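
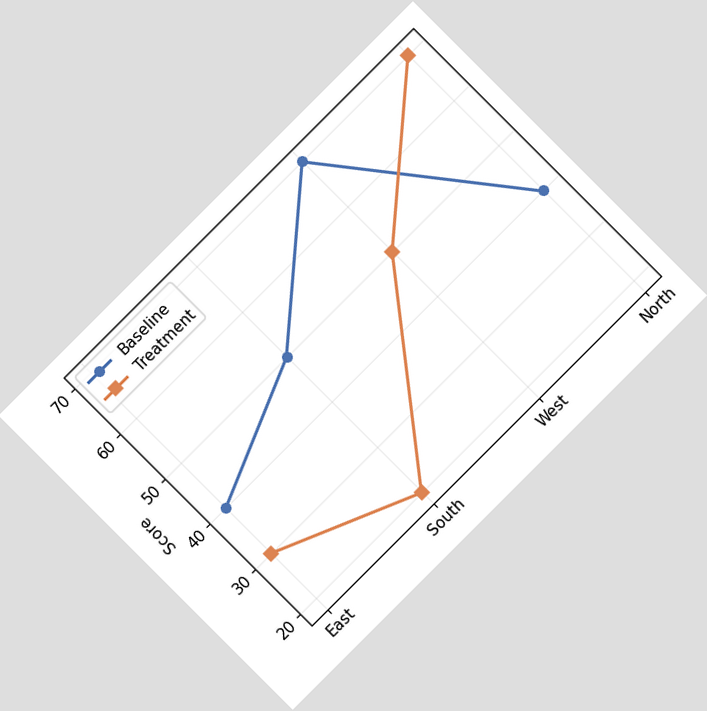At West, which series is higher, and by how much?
The chart is tilted about 45° counter-clockwise. At West, Baseline sits above the other line by 20.

Baseline, by 20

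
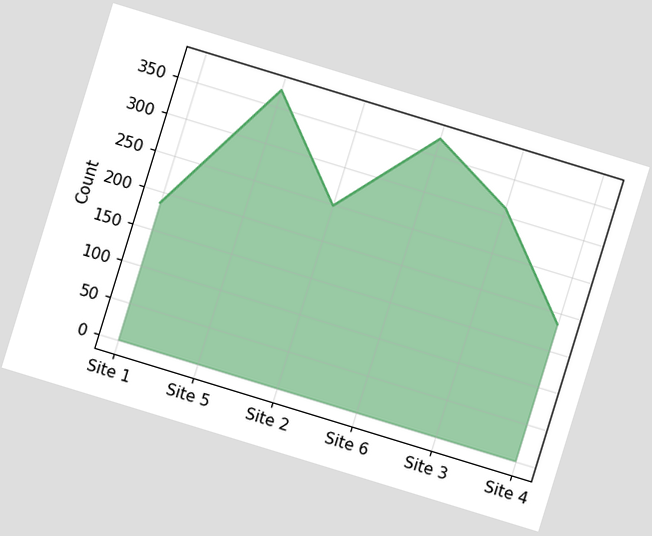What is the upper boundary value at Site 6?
The chart is tilted about 17° clockwise. At Site 6 the upper boundary is at 372.

372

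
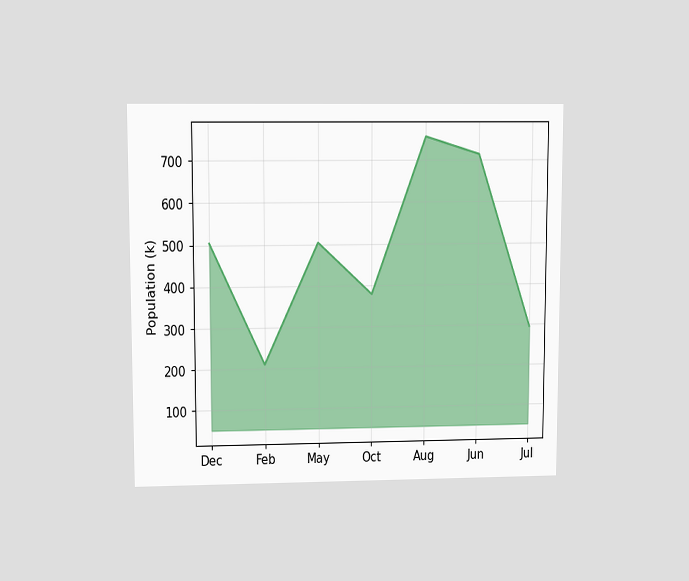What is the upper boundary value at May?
The chart is viewed at a slight angle. At May the upper boundary is at 504k.

504k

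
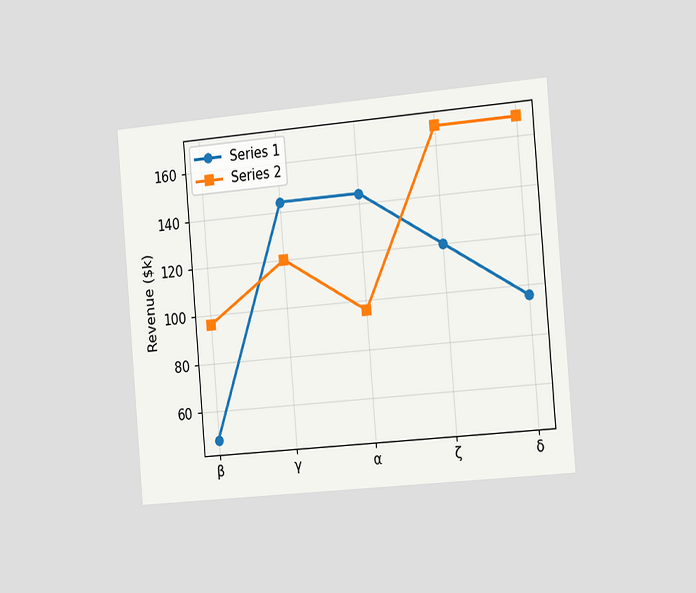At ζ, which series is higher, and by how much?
The chart is tilted about 5° counter-clockwise and viewed slightly from the right. At ζ, Series 2 sits above the other line by $48k.

Series 2, by $48k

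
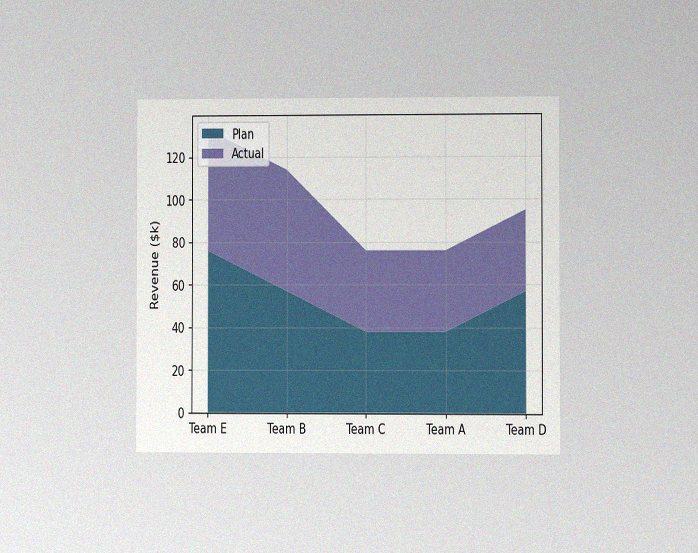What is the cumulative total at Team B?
The chart is viewed at a slight angle, with some photo noise. The stacked total at Team B reaches $114k.

$114k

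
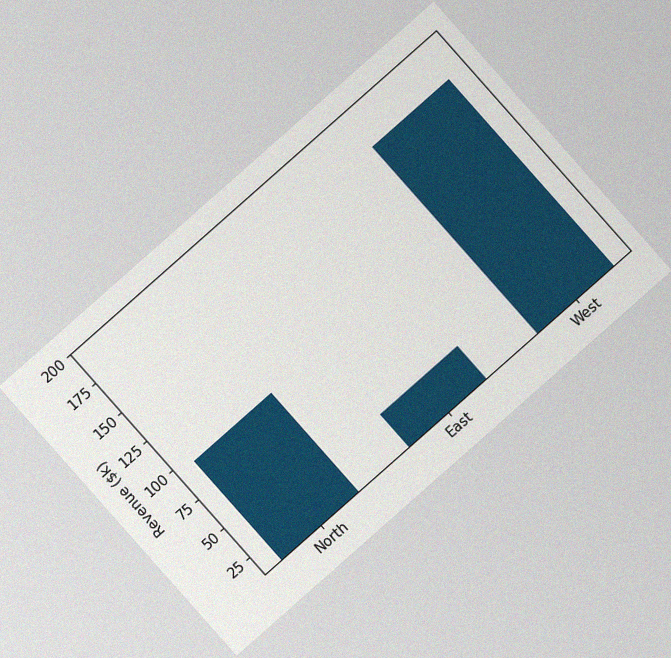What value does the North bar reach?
$95k

The chart is tilted about 42° counter-clockwise, with some photo noise. Reading along the chart's y-axis, the North bar reaches $95k.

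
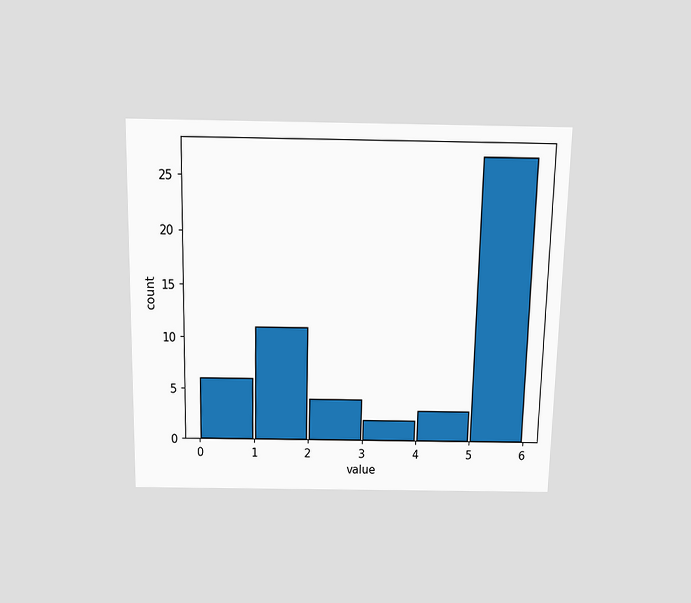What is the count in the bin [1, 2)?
11

The chart is viewed slightly from above. The [1, 2) bin has height 11.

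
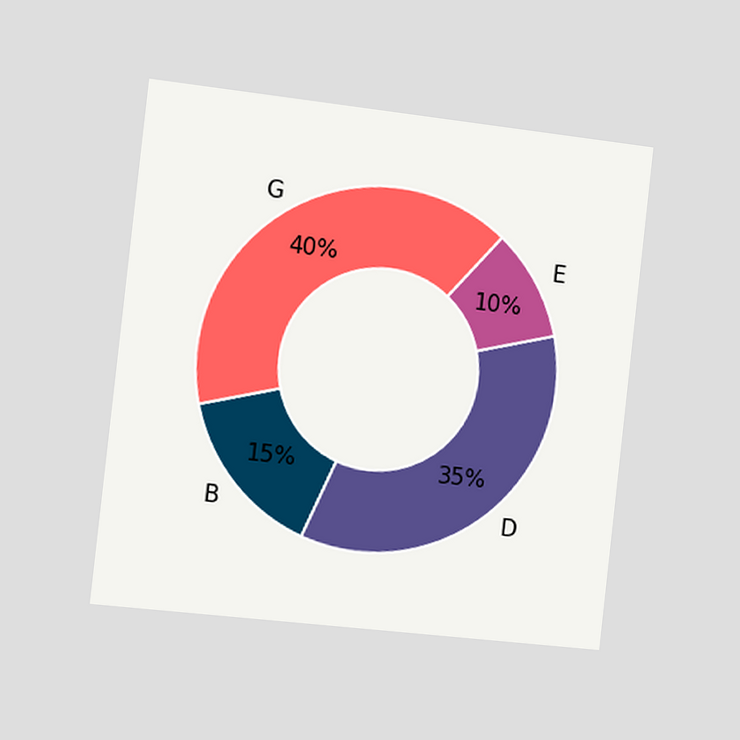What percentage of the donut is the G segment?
The chart is tilted about 6° clockwise and viewed slightly from the left. The G segment takes up 40% of the ring.

40%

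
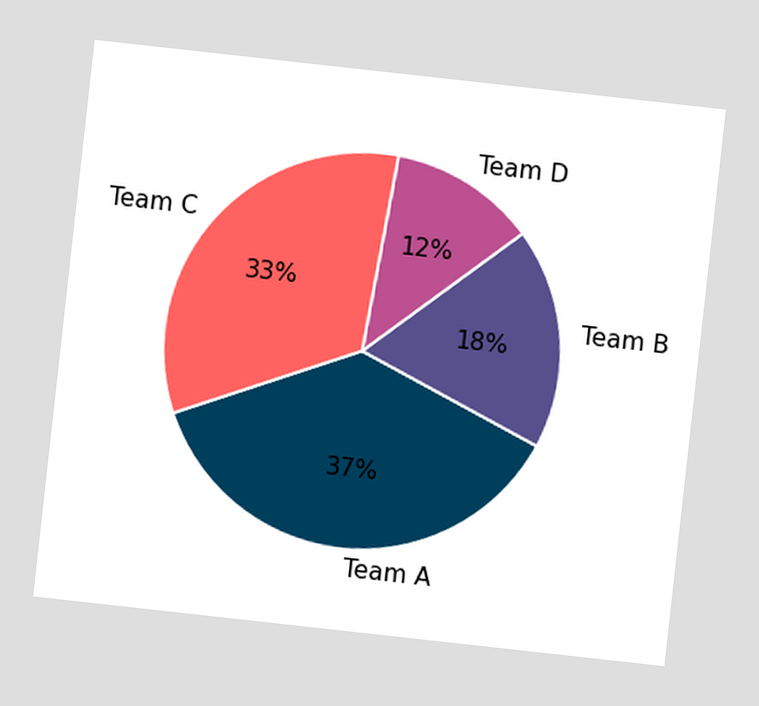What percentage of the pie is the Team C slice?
33%

The chart is tilted about 6° clockwise. The Team C slice takes up 33% of the pie.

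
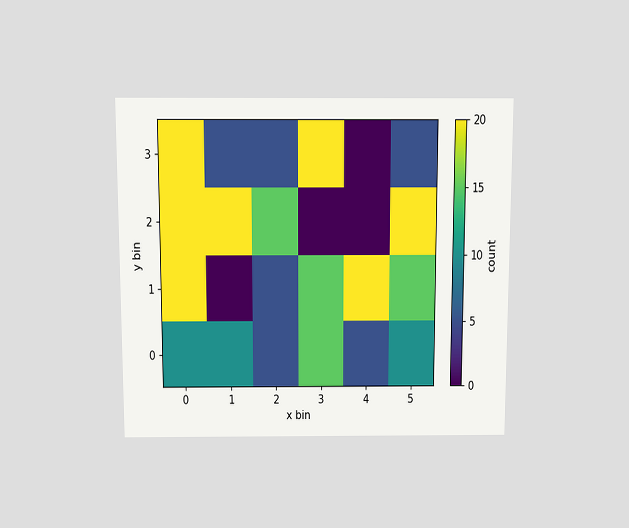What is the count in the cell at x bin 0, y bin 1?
The chart is viewed slightly from above. Matching the cell (0, 1) against the colorbar gives 20.

20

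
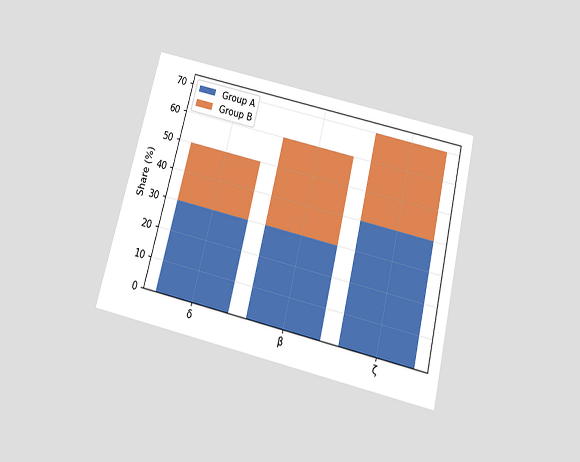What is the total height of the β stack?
The chart is tilted about 14° clockwise and viewed slightly from below. The β stack's top reaches 60% on the y-axis.

60%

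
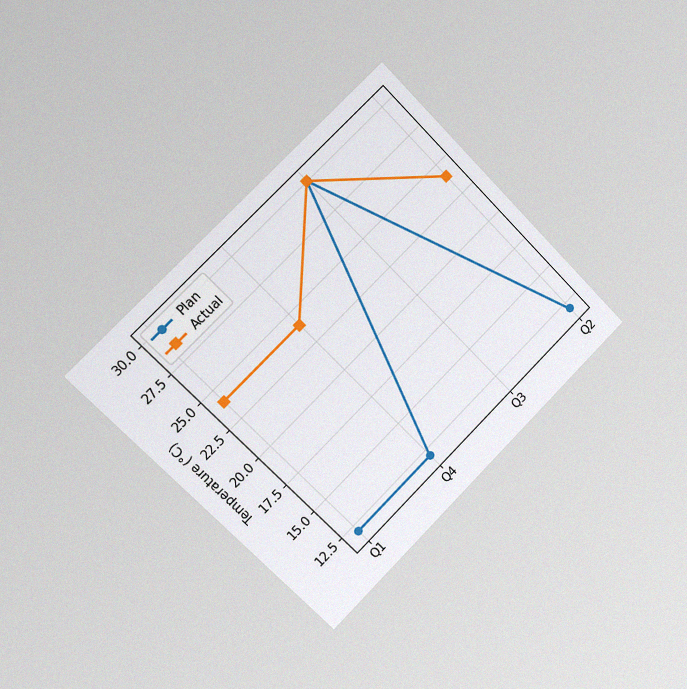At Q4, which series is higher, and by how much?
The chart is tilted about 45° counter-clockwise and viewed slightly from the left, with some photo noise. At Q4, Actual sits above the other line by 12°C.

Actual, by 12°C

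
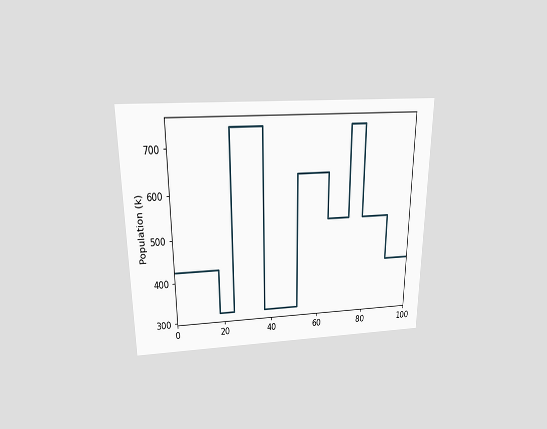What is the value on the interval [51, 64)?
The chart is viewed slightly from above. On [51, 64) the step sits at 636k.

636k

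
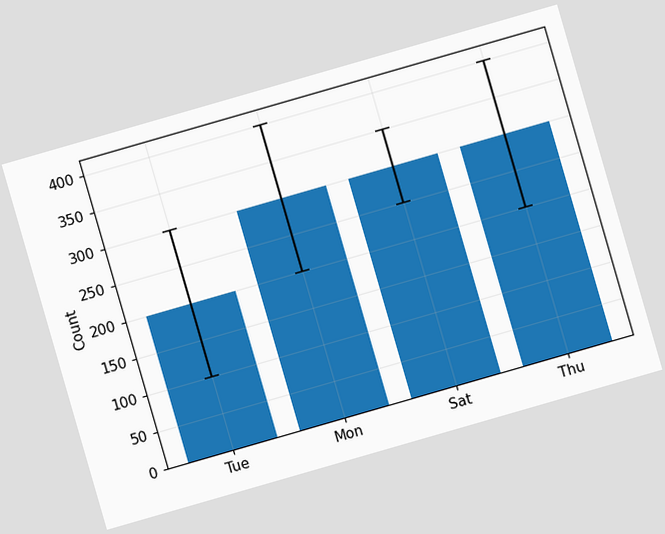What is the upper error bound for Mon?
The chart is tilted about 16° counter-clockwise. The Mon bar's upper whisker reaches 400.

400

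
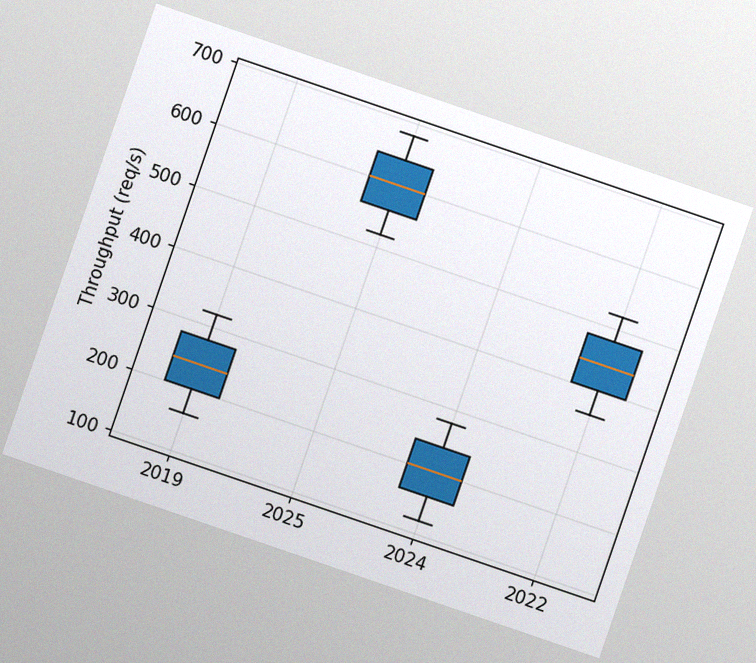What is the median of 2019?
240req/s

The chart is tilted about 19° clockwise, with some photo noise. The median line in the 2019 box sits at 240req/s.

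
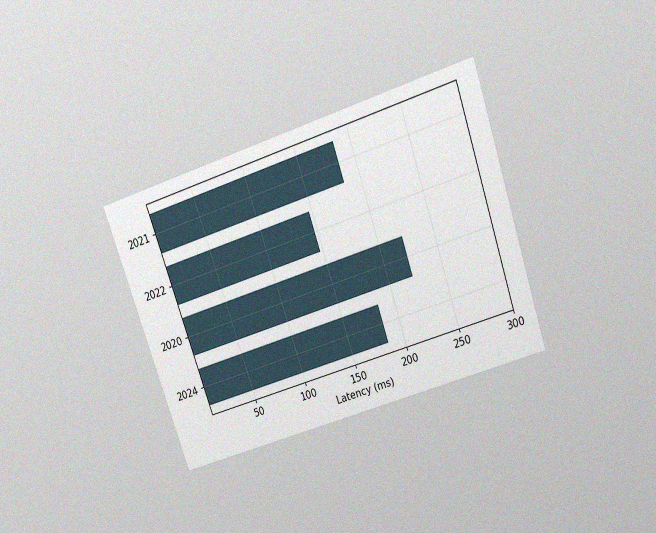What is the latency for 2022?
148ms

The chart is tilted about 19° counter-clockwise and viewed slightly from above, with some photo noise. Reading along the chart's x-axis, the 2022 bar reaches 148ms.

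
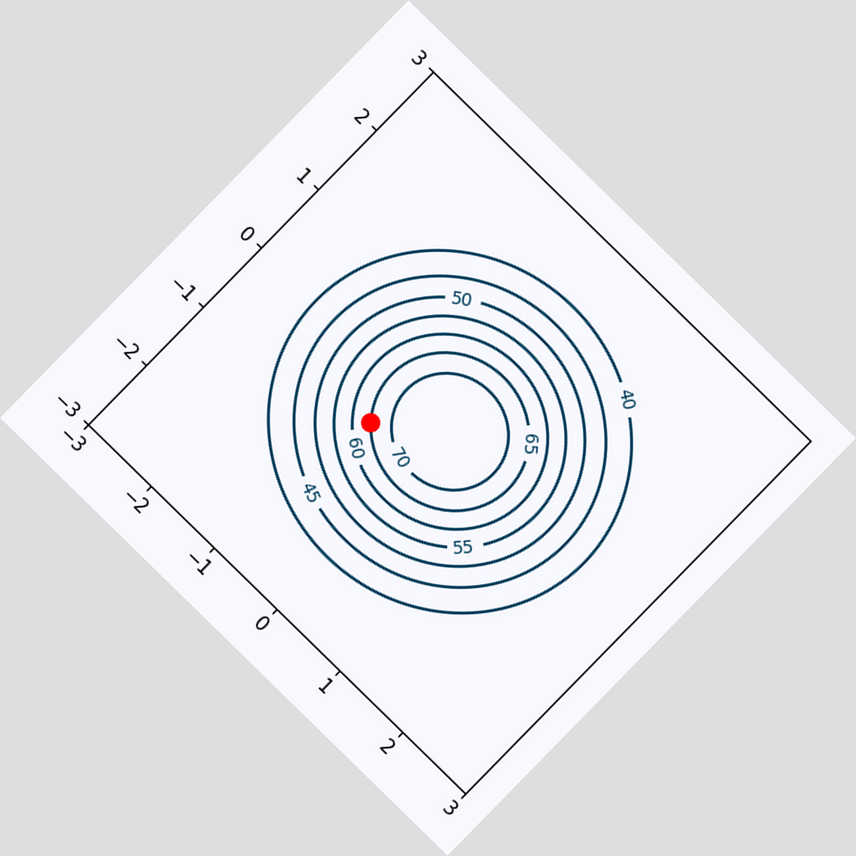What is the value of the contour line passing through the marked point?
The chart is tilted about 44° clockwise. The marked point sits on the contour labelled 65.

65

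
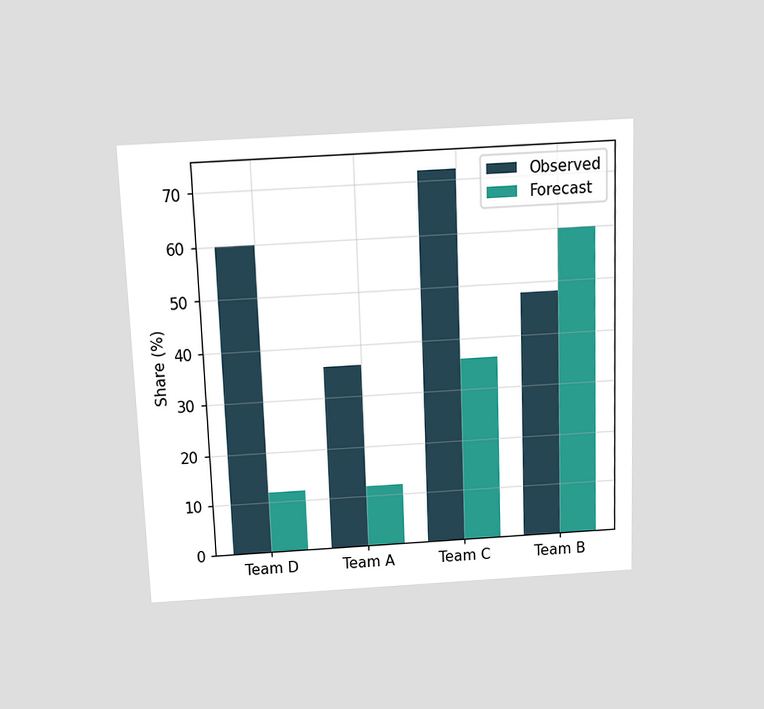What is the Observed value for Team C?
The chart is tilted about 2° counter-clockwise and viewed slightly from above. The Observed bar at Team C reaches 72% on the y-axis.

72%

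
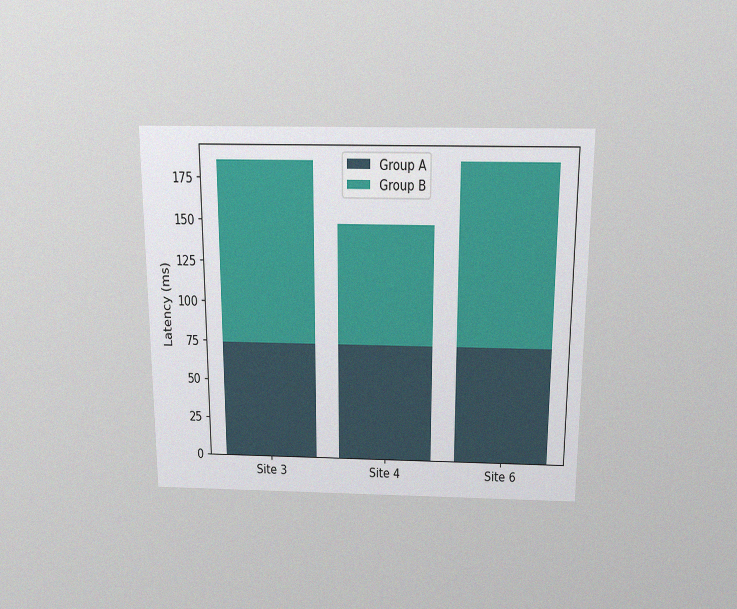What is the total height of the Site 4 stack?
The chart is viewed slightly from above, with some photo noise. The Site 4 stack's top reaches 148ms on the y-axis.

148ms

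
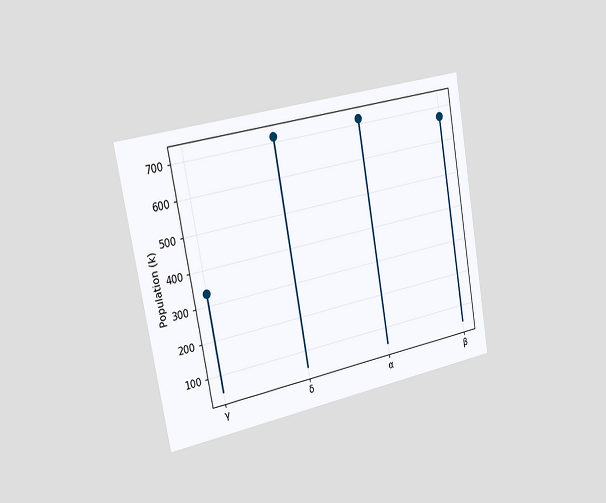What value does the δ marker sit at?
714k

The chart is tilted about 10° counter-clockwise and viewed slightly from the left. The δ marker sits at 714k.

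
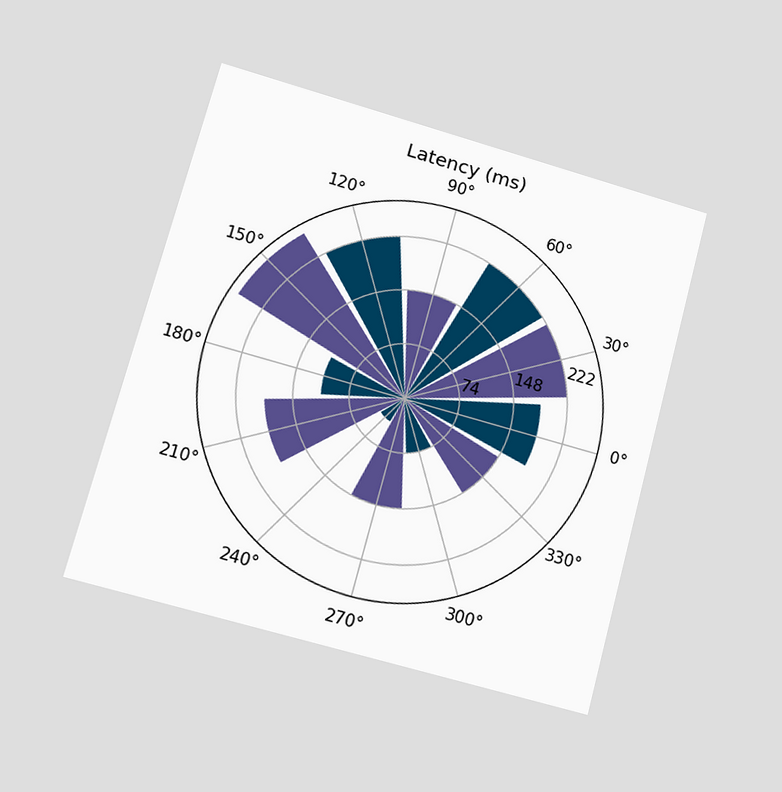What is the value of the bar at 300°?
74ms

The chart is tilted about 15° clockwise and viewed at a slight angle. The bar at 300° reaches 74ms on the radial axis.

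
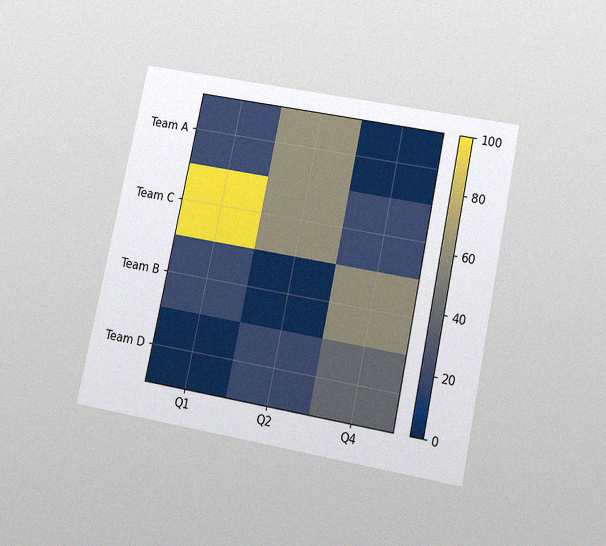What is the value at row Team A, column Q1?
The chart is tilted about 12° clockwise and viewed slightly from below, with some photo noise. Matching cell (Team A, Q1) against the colorbar gives 20.

20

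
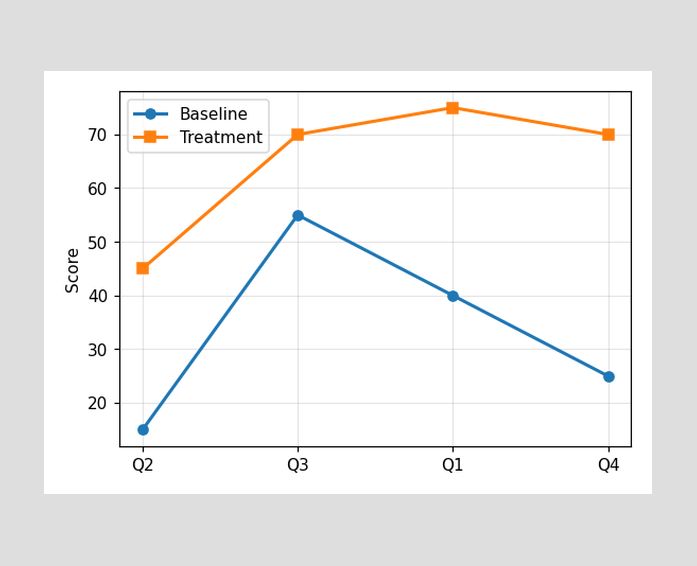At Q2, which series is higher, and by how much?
Treatment, by 30

At Q2, Treatment sits above the other line by 30.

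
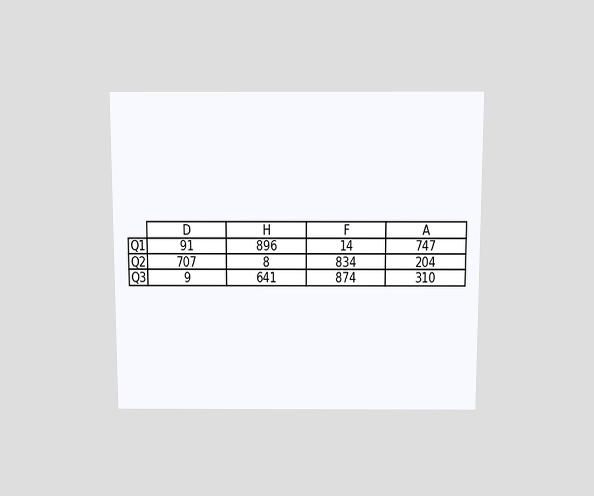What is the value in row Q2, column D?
707

The chart is viewed slightly from above. The (Q2, D) cell reads 707.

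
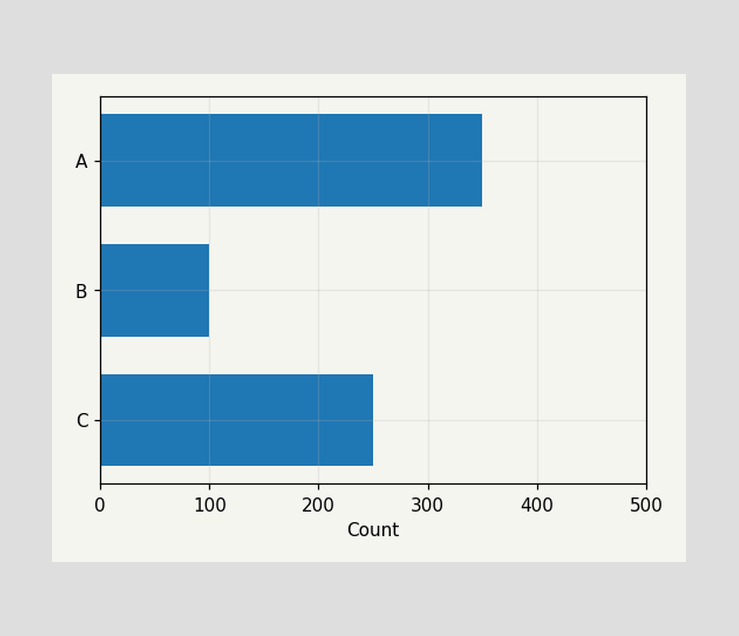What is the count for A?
Reading along the chart's x-axis, the A bar reaches 350.

350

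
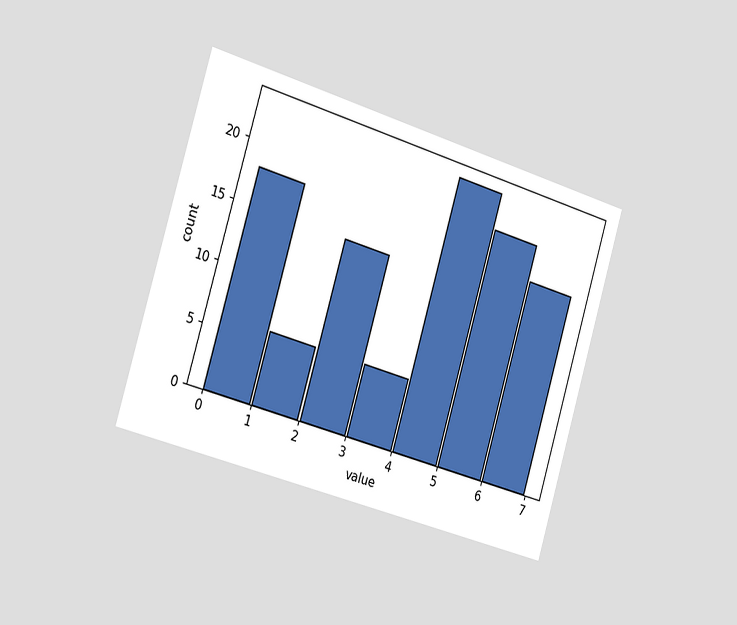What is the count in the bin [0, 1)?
The chart is tilted about 17° clockwise and viewed slightly from the left. The [0, 1) bin has height 18.

18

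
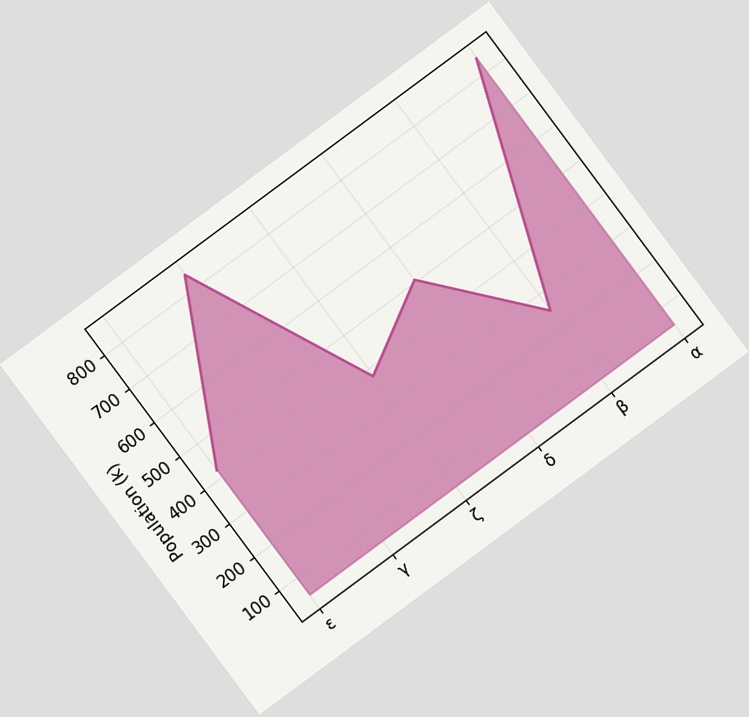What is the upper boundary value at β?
The chart is tilted about 37° counter-clockwise. At β the upper boundary is at 252k.

252k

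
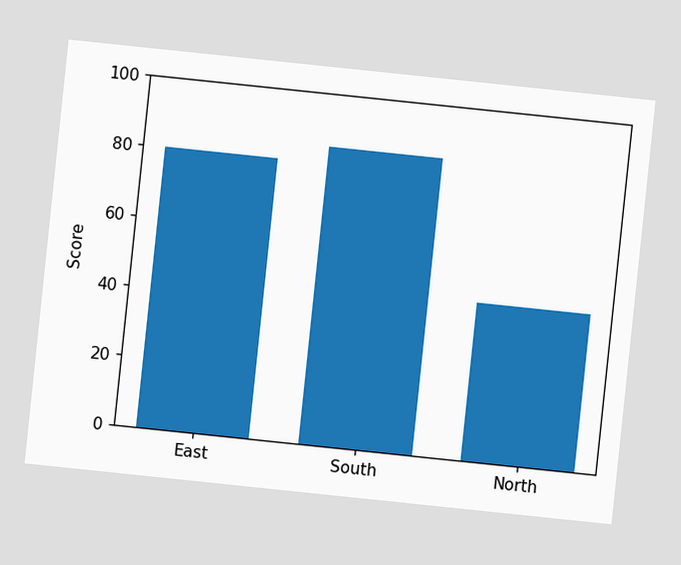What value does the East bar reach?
80

The chart is tilted about 6° clockwise. Reading along the chart's y-axis, the East bar reaches 80.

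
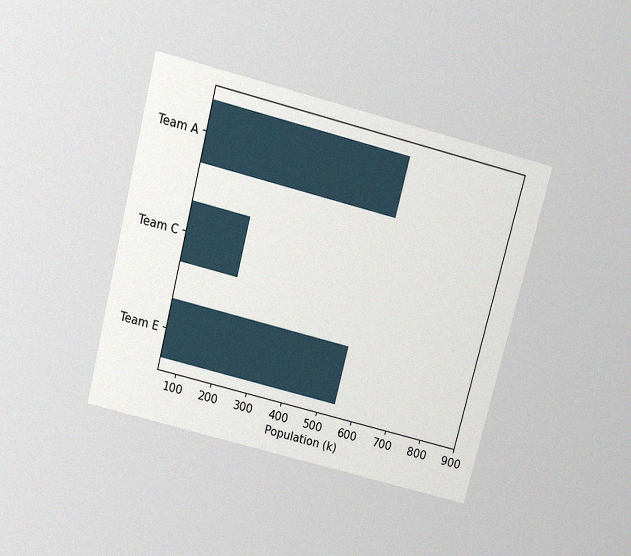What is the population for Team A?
The chart is tilted about 14° clockwise and viewed slightly from above, with some photo noise. Reading along the chart's x-axis, the Team A bar reaches 588k.

588k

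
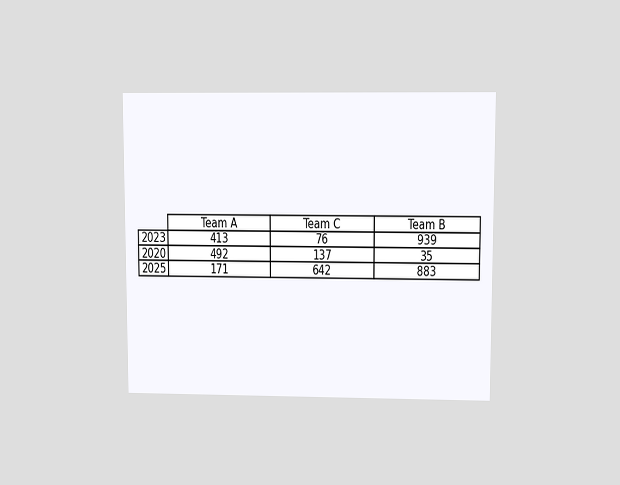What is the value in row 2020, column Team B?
The chart is viewed at a slight angle. The (2020, Team B) cell reads 35.

35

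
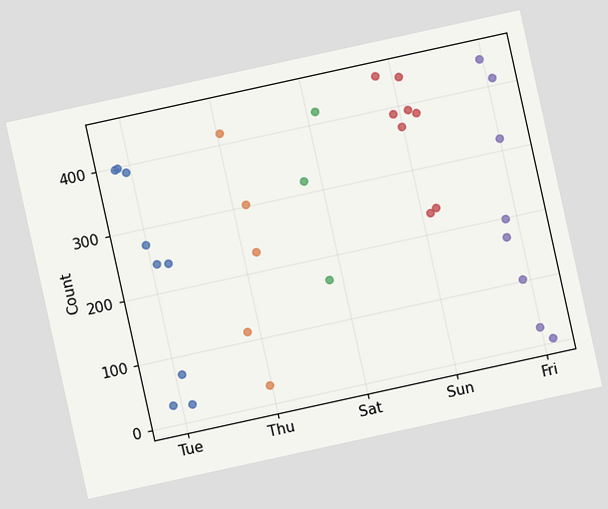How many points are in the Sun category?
The chart is tilted about 12° counter-clockwise. Counting the markers in the Sun column gives 8.

8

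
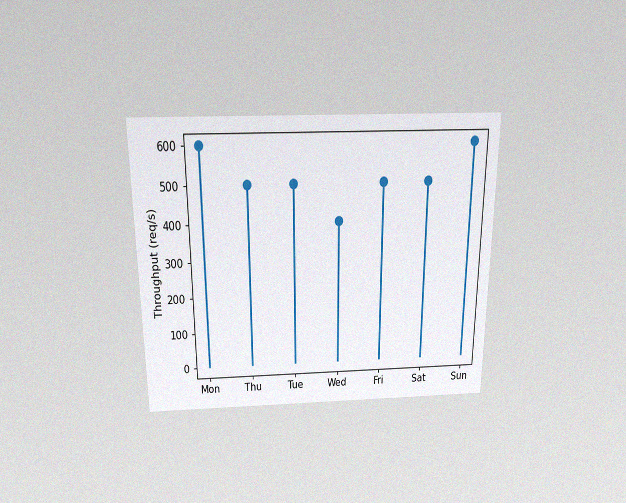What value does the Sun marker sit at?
600req/s

The chart is viewed slightly from above, with some photo noise. The Sun marker sits at 600req/s.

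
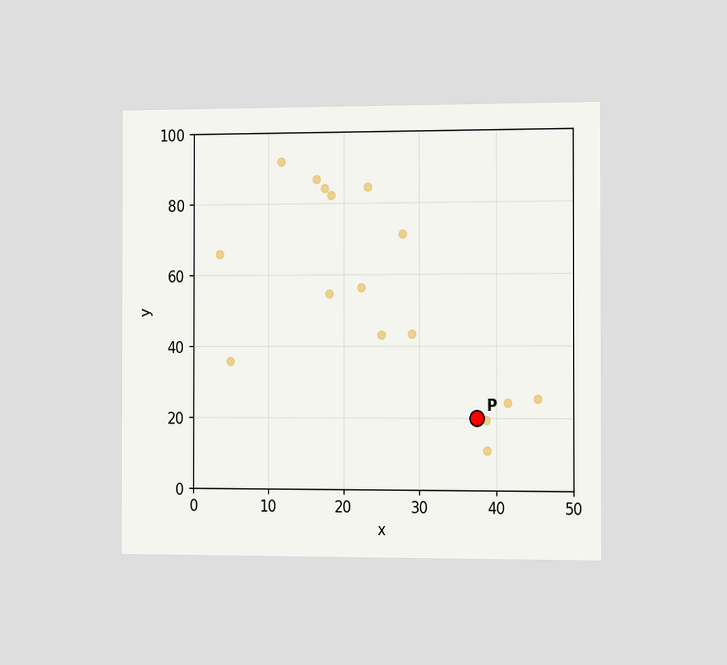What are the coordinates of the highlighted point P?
(37.5, 20)

The chart is viewed slightly from the right. Following the gridlines from P to each axis, P sits at (37.5, 20).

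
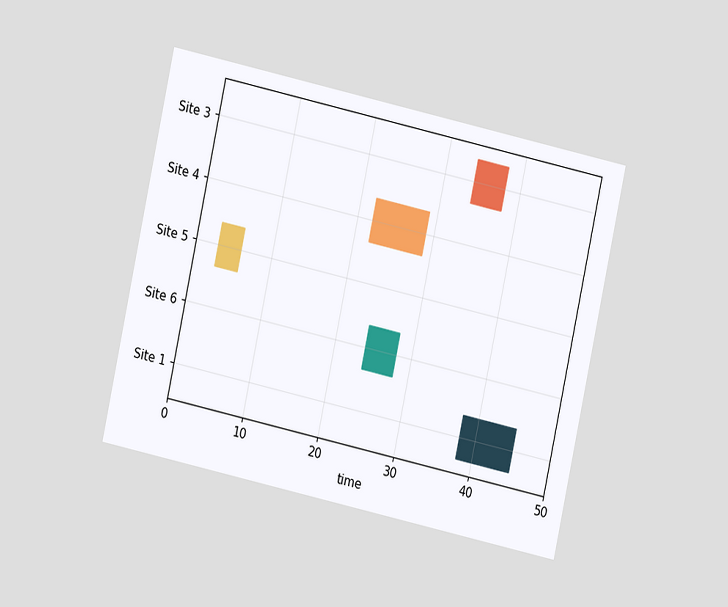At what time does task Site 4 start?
22

The chart is tilted about 12° clockwise and viewed at a slight angle. The Site 4 bar begins at t=22.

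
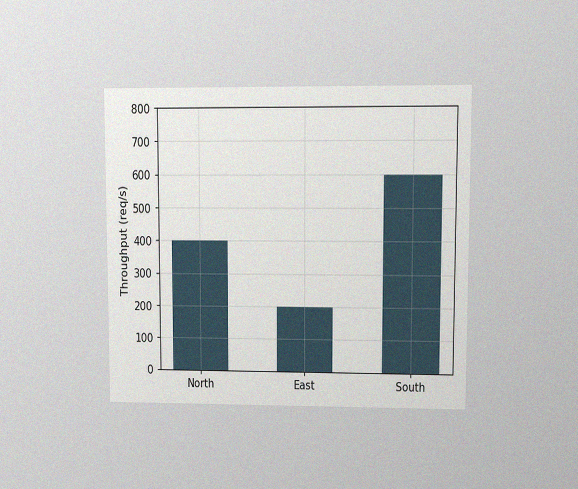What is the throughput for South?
600req/s

The chart is viewed at a slight angle, with some photo noise. Reading along the chart's y-axis, the South bar reaches 600req/s.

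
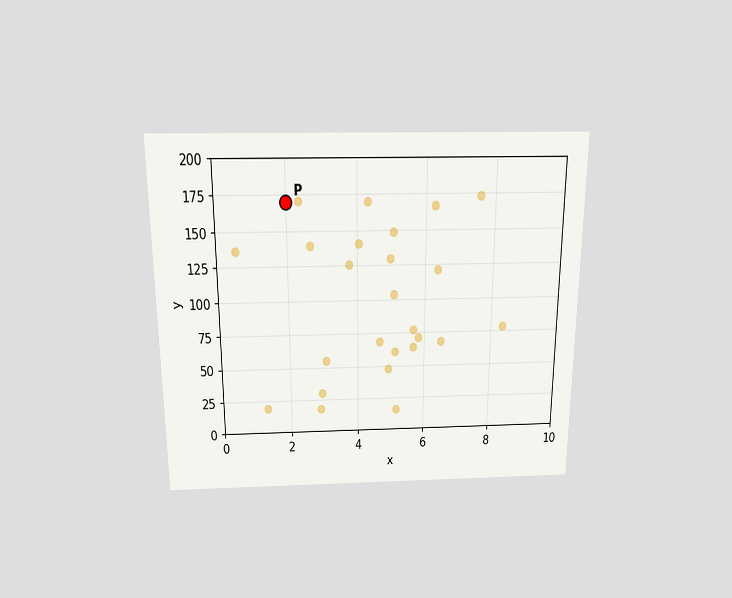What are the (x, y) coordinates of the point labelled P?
The chart is viewed slightly from above. Following the gridlines from P to each axis, P sits at (2, 170).

(2, 170)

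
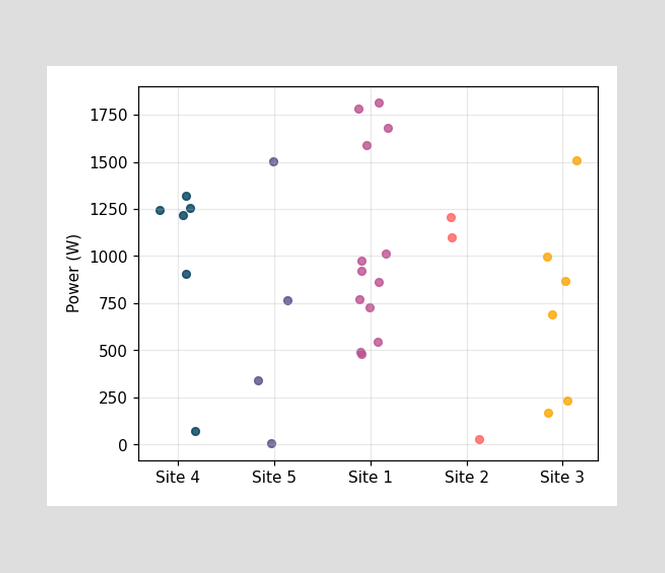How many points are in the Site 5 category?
Counting the markers in the Site 5 column gives 4.

4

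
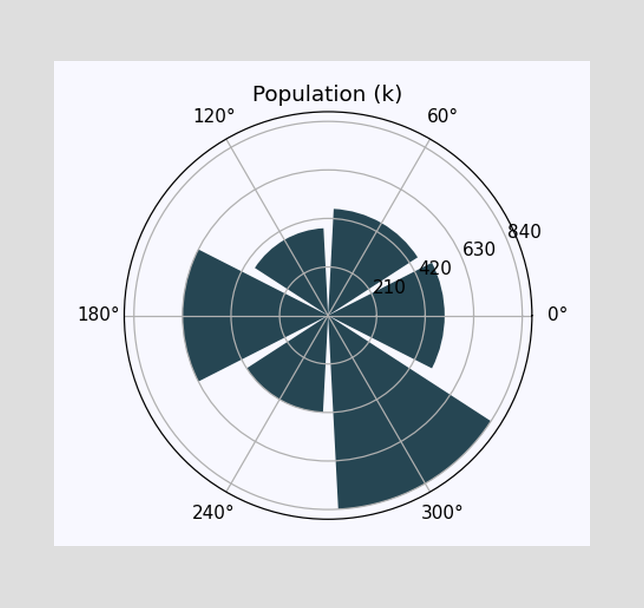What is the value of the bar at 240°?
The bar at 240° reaches 420k on the radial axis.

420k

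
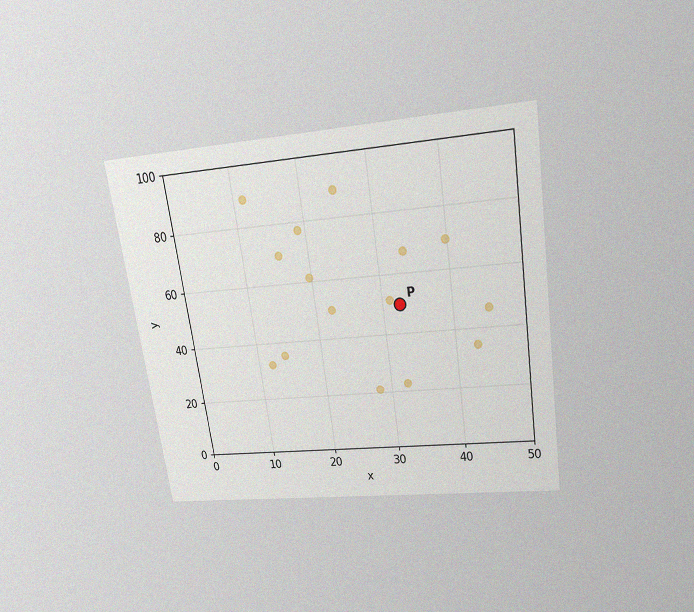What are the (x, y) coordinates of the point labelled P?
(32.5, 50)

The chart is tilted about 9° counter-clockwise and viewed slightly from above, with some photo noise. Following the gridlines from P to each axis, P sits at (32.5, 50).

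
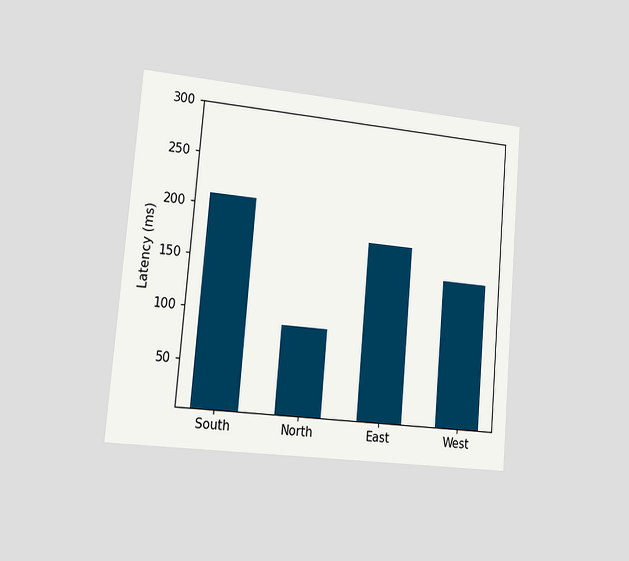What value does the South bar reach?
The chart is tilted about 5° clockwise and viewed slightly from the left. Reading along the chart's y-axis, the South bar reaches 210ms.

210ms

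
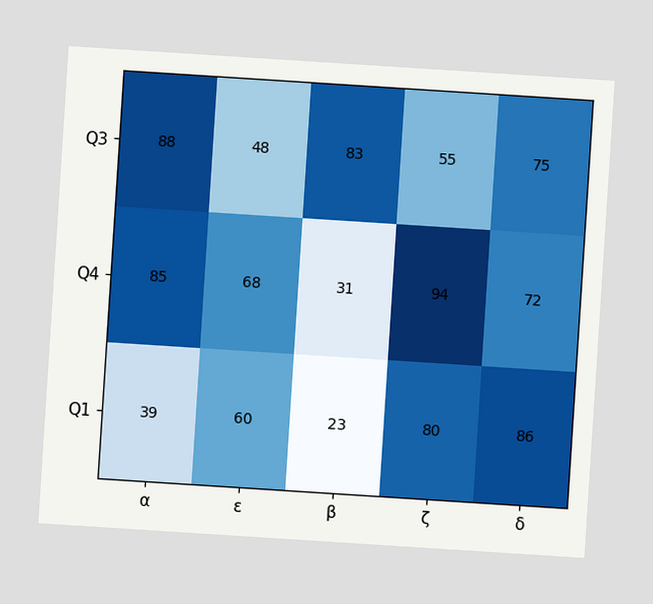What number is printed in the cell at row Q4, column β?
The chart is tilted about 4° clockwise. The (Q4, β) cell reads 31.

31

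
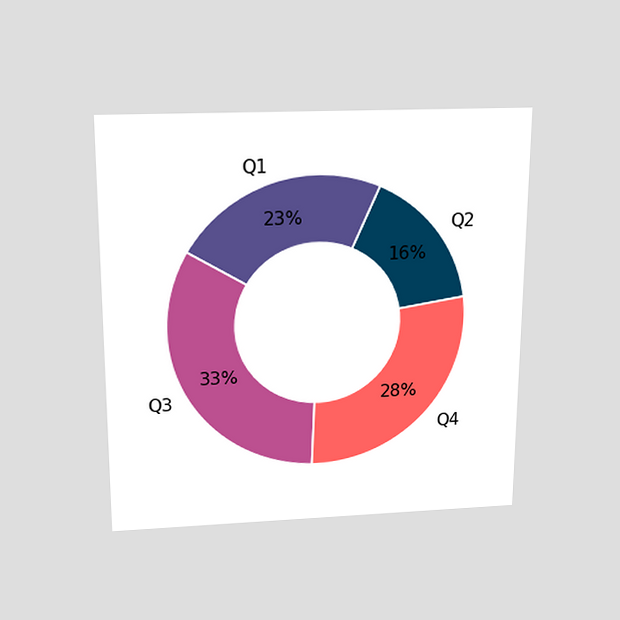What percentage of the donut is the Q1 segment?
The chart is viewed slightly from above. The Q1 segment takes up 23% of the ring.

23%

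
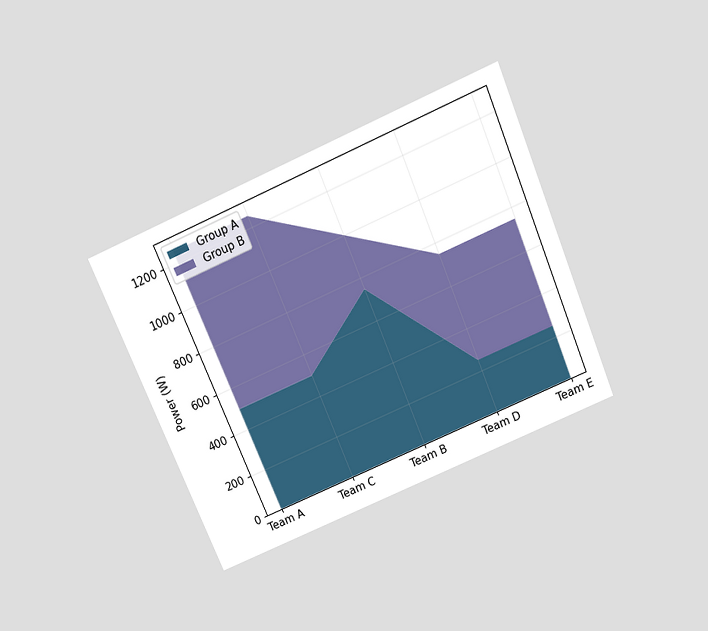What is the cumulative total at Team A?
The chart is tilted about 23° counter-clockwise and viewed slightly from above. The stacked total at Team A reaches 1250W.

1250W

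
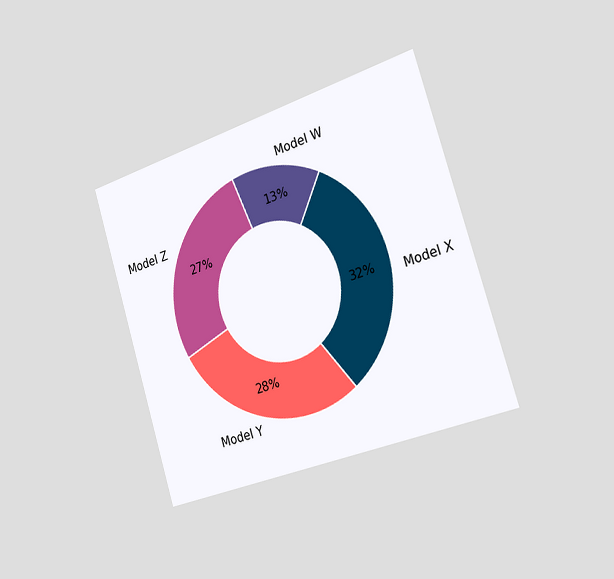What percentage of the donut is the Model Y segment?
The chart is tilted about 17° counter-clockwise and viewed slightly from the right. The Model Y segment takes up 28% of the ring.

28%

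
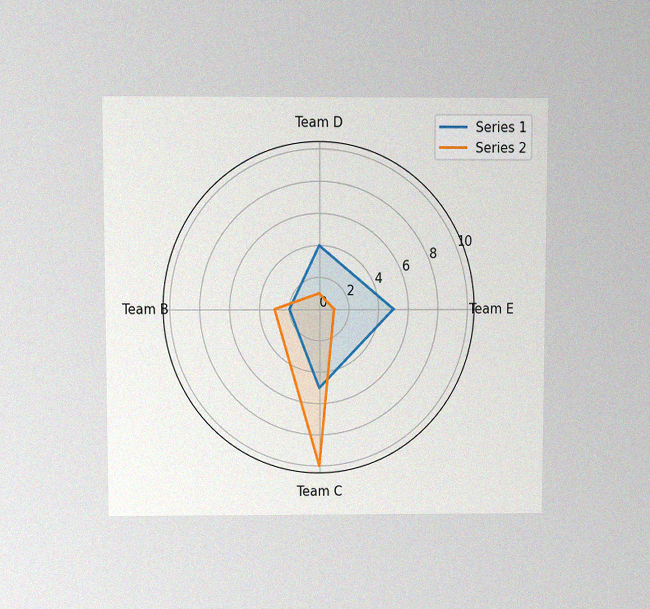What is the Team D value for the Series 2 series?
1

The chart is viewed at a slight angle, with some photo noise. On the Team D axis, Series 2 reaches 1.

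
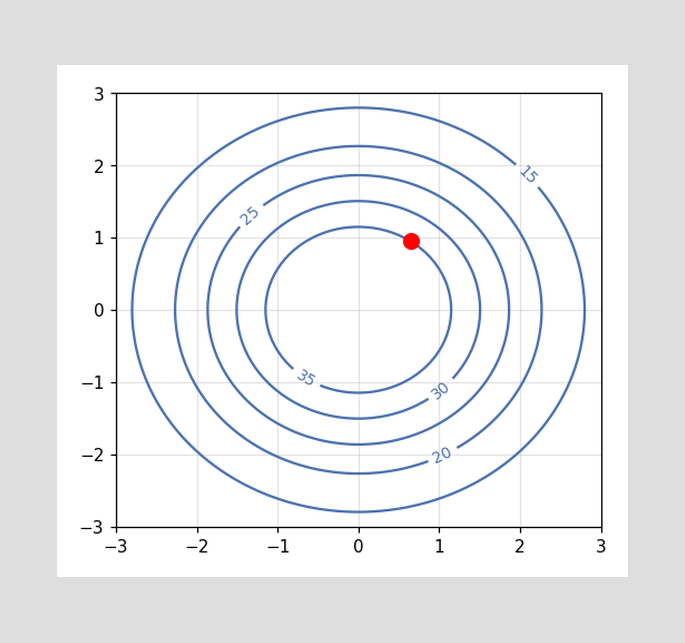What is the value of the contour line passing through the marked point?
The marked point sits on the contour labelled 35.

35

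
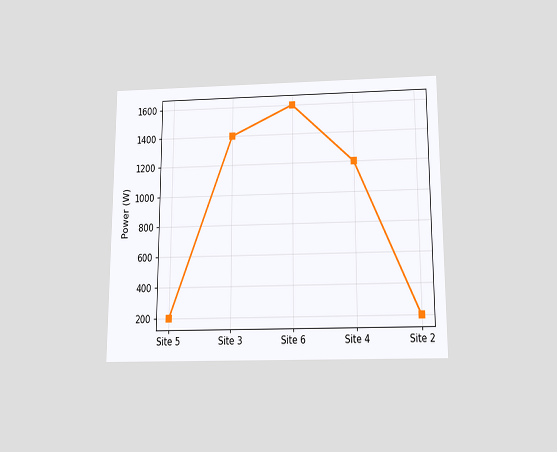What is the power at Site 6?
The chart is viewed slightly from below. At Site 6, the line is at 1600W.

1600W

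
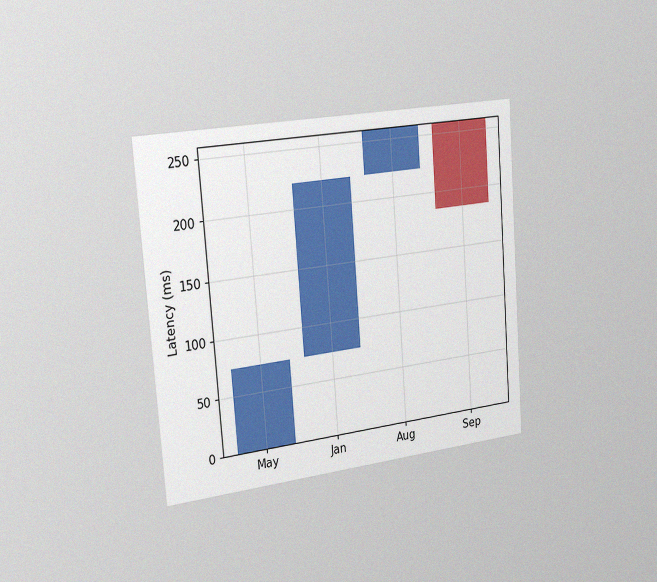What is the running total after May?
The chart is tilted about 4° counter-clockwise and viewed slightly from the left, with some photo noise. After May the running total reaches 74ms.

74ms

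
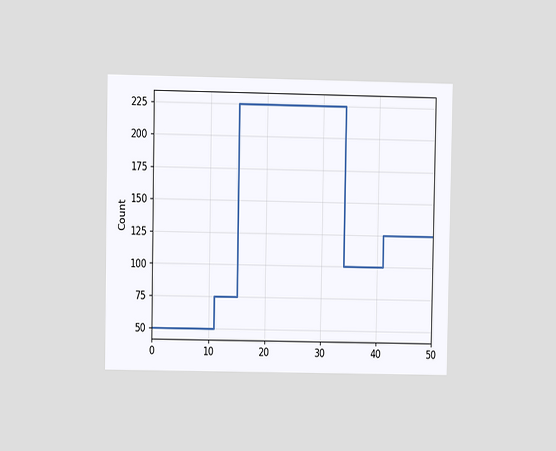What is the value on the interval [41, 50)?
The chart is viewed at a slight angle. On [41, 50) the step sits at 125.

125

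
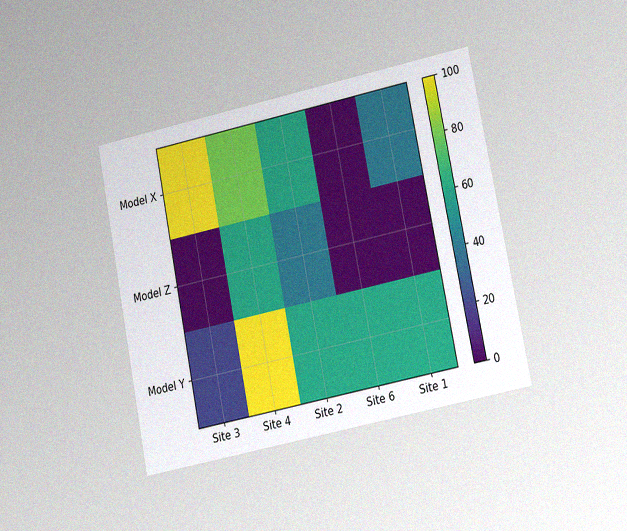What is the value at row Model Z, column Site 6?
The chart is tilted about 11° counter-clockwise and viewed slightly from the right, with some photo noise. Matching cell (Model Z, Site 6) against the colorbar gives 0.

0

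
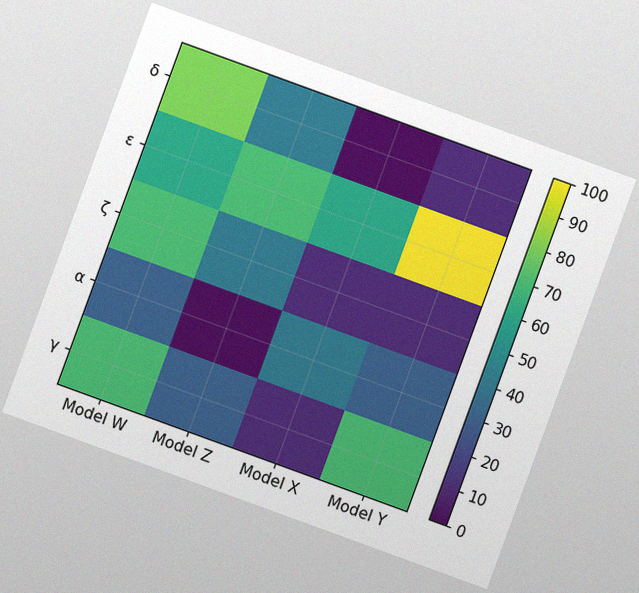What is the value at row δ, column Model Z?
40

The chart is tilted about 20° clockwise, with some photo noise. Matching cell (δ, Model Z) against the colorbar gives 40.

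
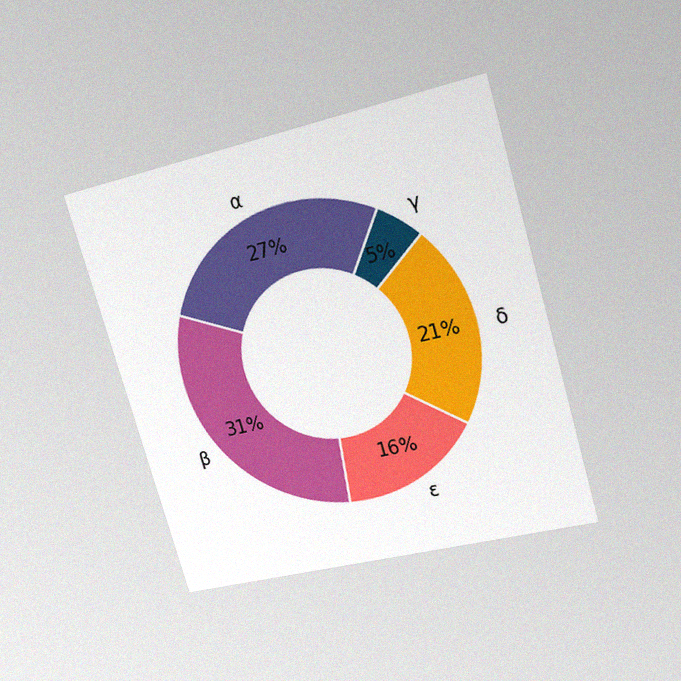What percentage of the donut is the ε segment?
16%

The chart is tilted about 16° counter-clockwise and viewed at a slight angle, with some photo noise. The ε segment takes up 16% of the ring.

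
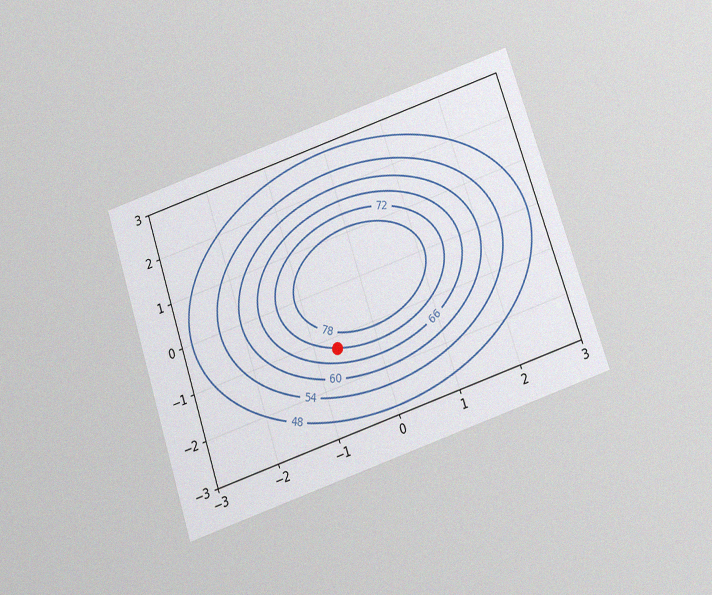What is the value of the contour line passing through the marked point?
The chart is tilted about 18° counter-clockwise and viewed slightly from below, with some photo noise. The marked point sits on the contour labelled 72.

72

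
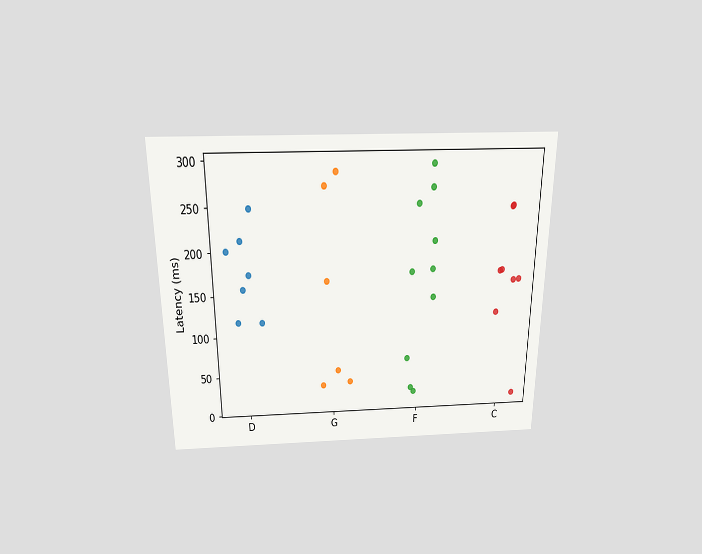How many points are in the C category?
8

The chart is viewed slightly from above. Counting the markers in the C column gives 8.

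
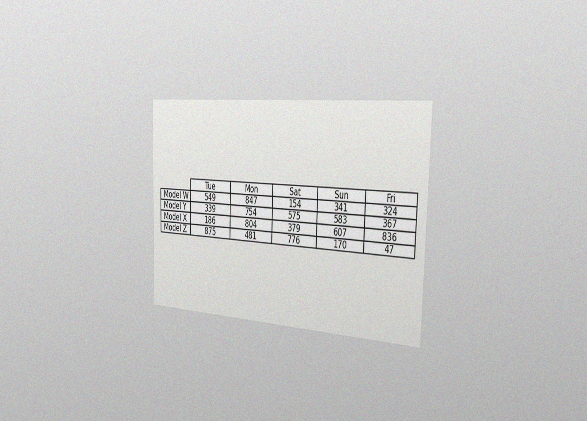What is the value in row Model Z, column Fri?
The chart is viewed slightly from the right, with some photo noise. The (Model Z, Fri) cell reads 47.

47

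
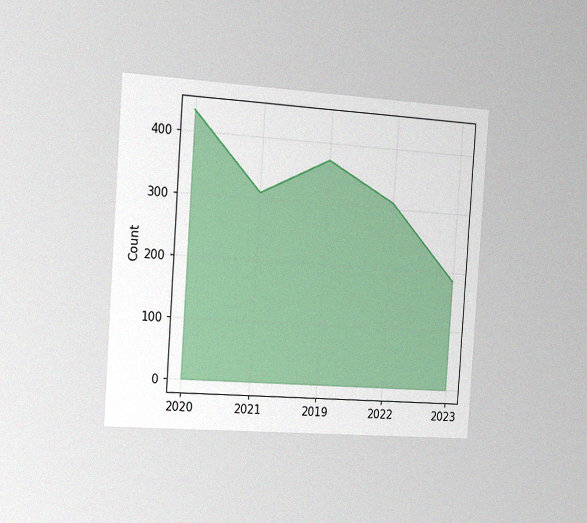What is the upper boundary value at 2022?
The chart is tilted about 4° clockwise and viewed slightly from the left, with some photo noise. At 2022 the upper boundary is at 310.

310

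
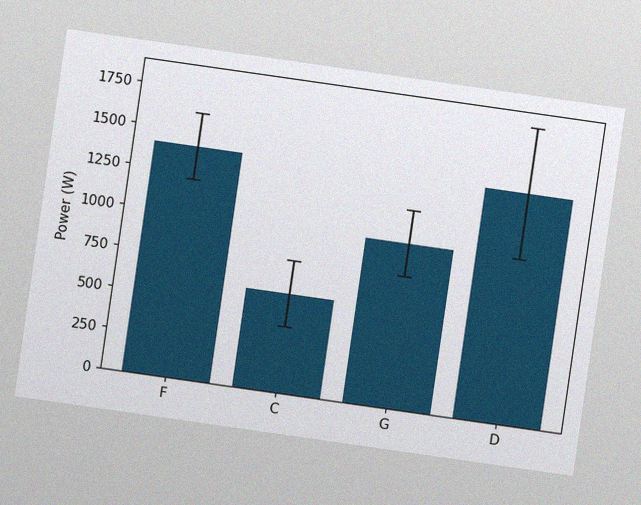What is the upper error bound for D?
1800W

The chart is tilted about 8° clockwise, with some photo noise. The D bar's upper whisker reaches 1800W.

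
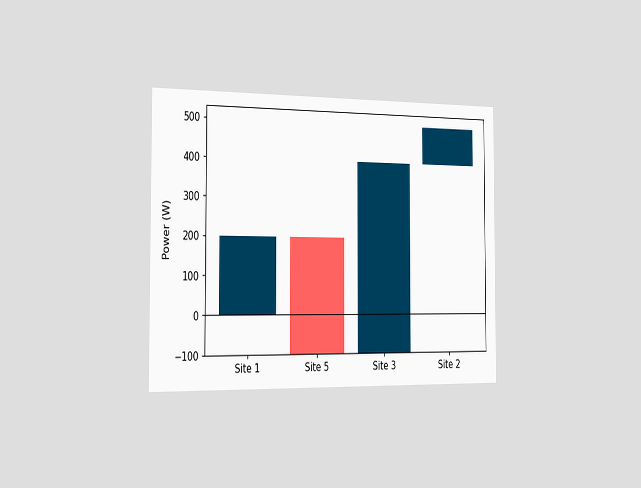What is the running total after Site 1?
The chart is viewed slightly from the left. After Site 1 the running total reaches 200W.

200W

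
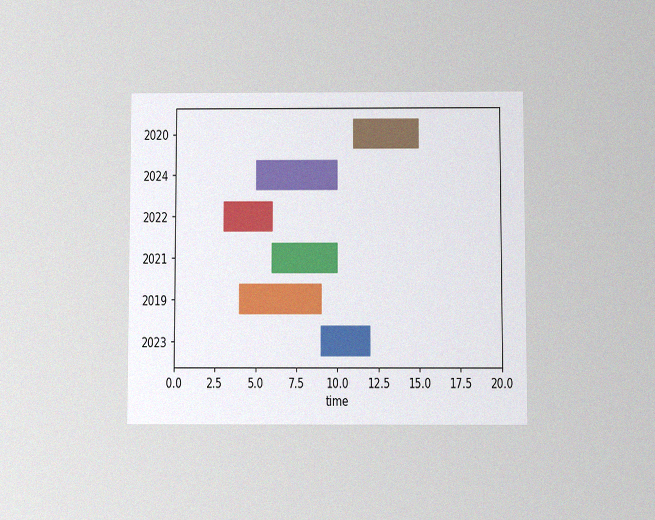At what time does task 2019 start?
4

The chart is viewed slightly from below, with some photo noise. The 2019 bar begins at t=4.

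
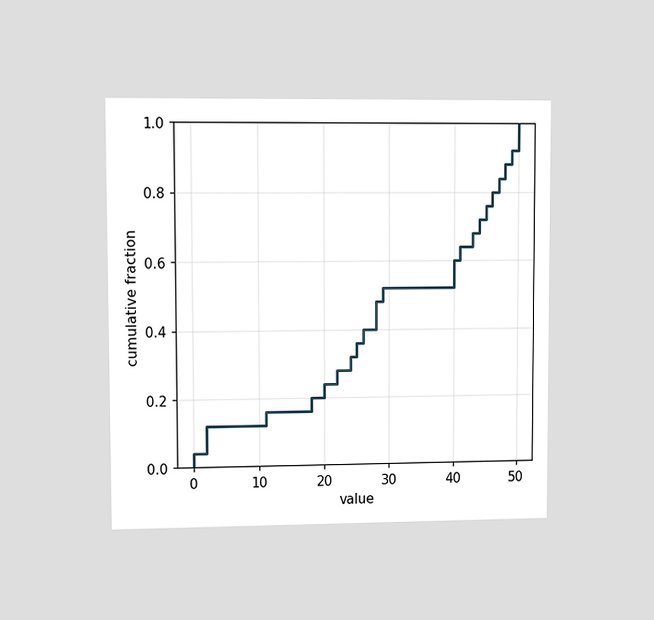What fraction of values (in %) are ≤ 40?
60%

The chart is viewed at a slight angle. At x=40 the ECDF step is at 60%.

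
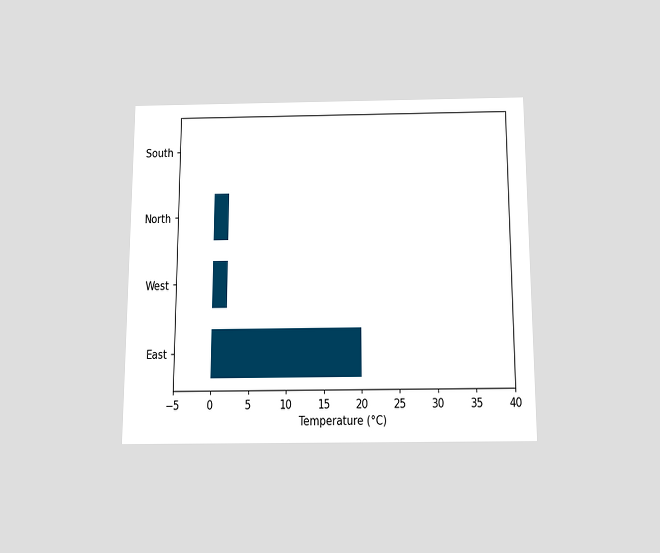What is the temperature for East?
The chart is viewed slightly from below. Reading along the chart's x-axis, the East bar reaches 20°C.

20°C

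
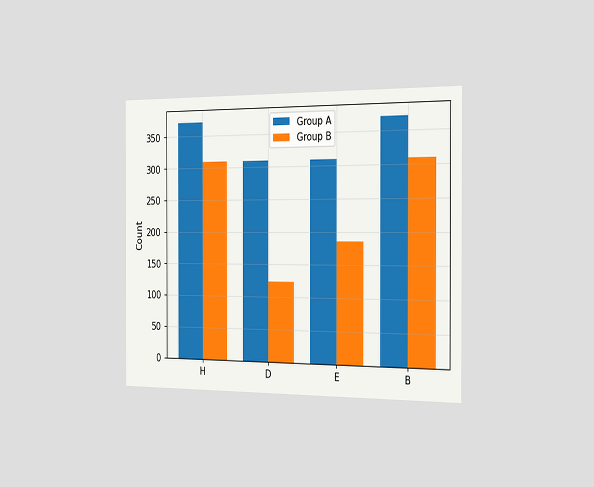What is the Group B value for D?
The chart is viewed slightly from the right. The Group B bar at D reaches 124 on the y-axis.

124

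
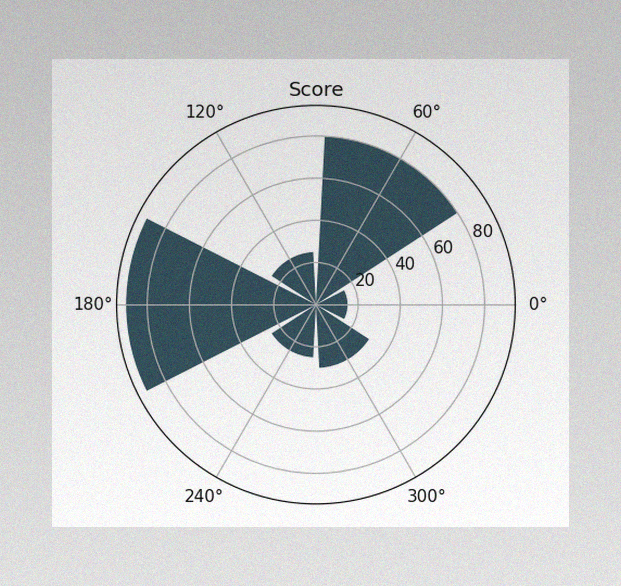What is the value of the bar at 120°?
25

The image has some photo noise and uneven lighting. The bar at 120° reaches 25 on the radial axis.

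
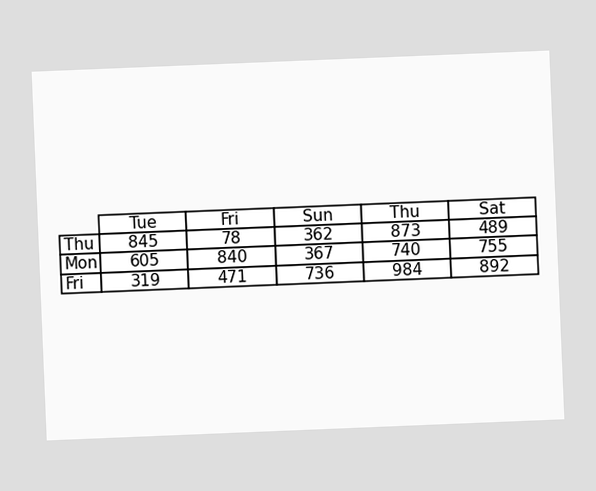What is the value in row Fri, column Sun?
736

The chart is tilted about 2° counter-clockwise. The (Fri, Sun) cell reads 736.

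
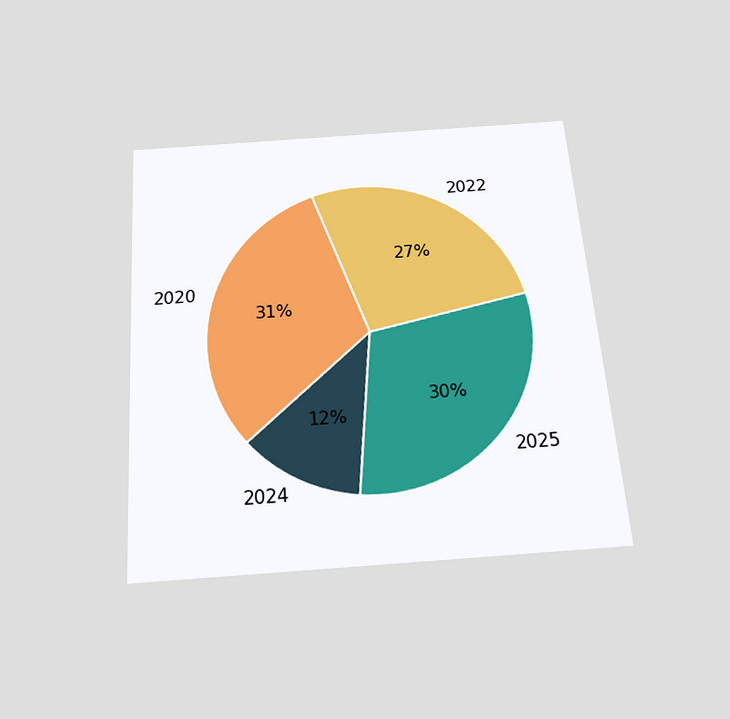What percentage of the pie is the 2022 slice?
The chart is tilted about 4° counter-clockwise and viewed slightly from below. The 2022 slice takes up 27% of the pie.

27%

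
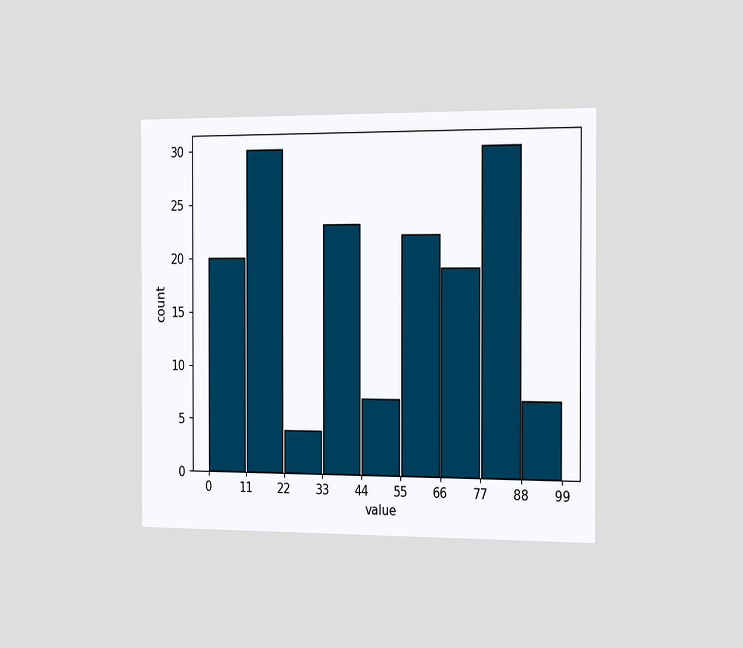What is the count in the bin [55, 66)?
22

The chart is viewed slightly from the right. The [55, 66) bin has height 22.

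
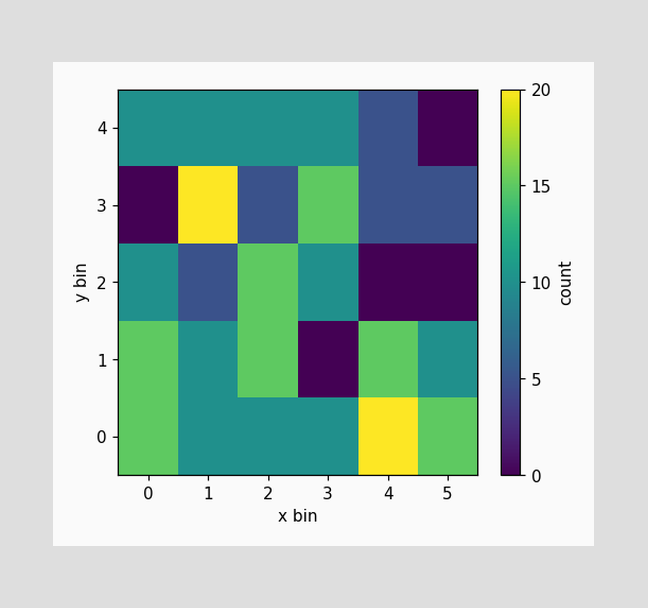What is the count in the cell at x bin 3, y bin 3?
Matching the cell (3, 3) against the colorbar gives 15.

15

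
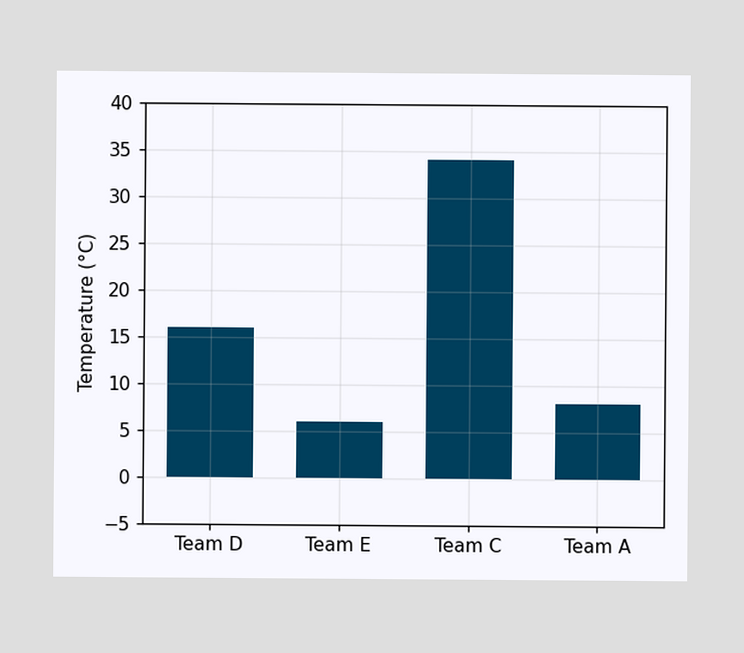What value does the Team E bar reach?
6°C

Reading along the chart's y-axis, the Team E bar reaches 6°C.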